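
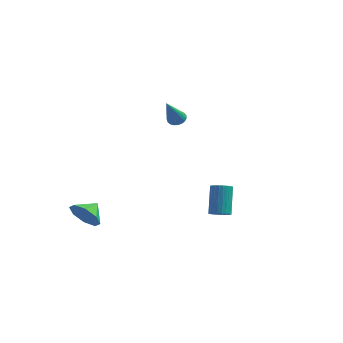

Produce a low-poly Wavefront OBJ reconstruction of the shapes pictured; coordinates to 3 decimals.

v -1.159 2.988 0.829
v -0.72 3.185 0.999
v -1.201 1.792 2.331
v -0.863 3.309 1.093
v -1.058 3.378 1.143
v -1.27 3.379 1.138
v -1.462 3.313 1.08
v -1.603 3.19 0.978
v -1.666 3.033 0.851
v -1.642 2.868 0.72
v -1.534 2.724 0.608
v -1.362 2.625 0.534
v -1.154 2.589 0.512
v -0.947 2.622 0.544
v -0.777 2.719 0.626
v -0.672 2.862 0.742
v -0.652 3.027 0.874
v 3.818 -3.704 -1.708
v 4.276 -3.446 -1.779
v 4.019 -2.618 -0.422
v 3.562 -2.876 -0.352
v 4.144 -3.322 -1.88
v 3.888 -2.495 -0.523
v 3.962 -3.257 -1.954
v 3.706 -2.429 -0.597
v 3.759 -3.259 -1.991
v 3.503 -2.432 -0.634
v 3.564 -3.329 -1.985
v 3.308 -2.502 -0.628
v 3.409 -3.457 -1.937
v 3.152 -2.629 -0.58
v 3.315 -3.621 -1.854
v 3.059 -2.794 -0.497
v 3.298 -3.799 -1.749
v 3.042 -2.971 -0.392
v 3.361 -3.962 -1.638
v 3.104 -3.134 -0.281
v 3.492 -4.085 -1.537
v 3.236 -3.258 -0.18
v 3.674 -4.151 -1.463
v 3.418 -3.323 -0.106
v 3.877 -4.148 -1.426
v 3.621 -3.321 -0.069
v 4.072 -4.078 -1.432
v 3.816 -3.251 -0.075
v 4.228 -3.951 -1.48
v 3.971 -3.123 -0.123
v 4.321 -3.786 -1.563
v 4.065 -2.959 -0.206
v 4.338 -3.609 -1.668
v 4.082 -2.781 -0.311
v -2.833 -4.134 -2.973
v -2.442 -3.842 -3.741
v -2.567 -3.266 -2.507
v -3.113 -3.66 -3.697
v -3.62 -3.755 -3.229
v -3.666 -4.073 -2.611
v -3.224 -4.426 -2.204
v -2.553 -4.608 -2.248
v -2.046 -4.513 -2.716
v -2 -4.195 -3.334
f 2 1 4
f 2 4 3
f 4 1 5
f 4 5 3
f 5 1 6
f 5 6 3
f 6 1 7
f 6 7 3
f 7 1 8
f 7 8 3
f 8 1 9
f 8 9 3
f 9 1 10
f 9 10 3
f 10 1 11
f 10 11 3
f 11 1 12
f 11 12 3
f 12 1 13
f 12 13 3
f 13 1 14
f 13 14 3
f 14 1 15
f 14 15 3
f 15 1 16
f 15 16 3
f 16 1 17
f 16 17 3
f 17 1 2
f 17 2 3
f 19 18 22
f 19 22 20
f 20 22 23
f 20 23 21
f 22 18 24
f 22 24 23
f 23 24 25
f 23 25 21
f 24 18 26
f 24 26 25
f 25 26 27
f 25 27 21
f 26 18 28
f 26 28 27
f 27 28 29
f 27 29 21
f 28 18 30
f 28 30 29
f 29 30 31
f 29 31 21
f 30 18 32
f 30 32 31
f 31 32 33
f 31 33 21
f 32 18 34
f 32 34 33
f 33 34 35
f 33 35 21
f 34 18 36
f 34 36 35
f 35 36 37
f 35 37 21
f 36 18 38
f 36 38 37
f 37 38 39
f 37 39 21
f 38 18 40
f 38 40 39
f 39 40 41
f 39 41 21
f 40 18 42
f 40 42 41
f 41 42 43
f 41 43 21
f 42 18 44
f 42 44 43
f 43 44 45
f 43 45 21
f 44 18 46
f 44 46 45
f 45 46 47
f 45 47 21
f 46 18 48
f 46 48 47
f 47 48 49
f 47 49 21
f 48 18 50
f 48 50 49
f 49 50 51
f 49 51 21
f 50 18 19
f 50 19 51
f 51 19 20
f 51 20 21
f 53 52 55
f 53 55 54
f 55 52 56
f 55 56 54
f 56 52 57
f 56 57 54
f 57 52 58
f 57 58 54
f 58 52 59
f 58 59 54
f 59 52 60
f 59 60 54
f 60 52 61
f 60 61 54
f 61 52 53
f 61 53 54



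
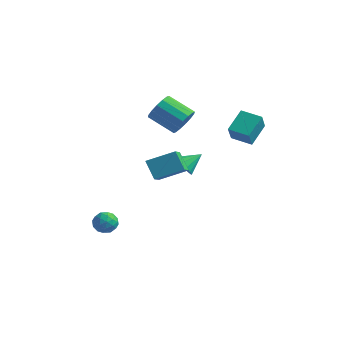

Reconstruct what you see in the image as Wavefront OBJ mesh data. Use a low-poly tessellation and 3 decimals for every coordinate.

v 1.566 2.694 2.363
v 1.564 4.054 3.279
v 1.31 3.445 1.246
v 1.308 4.806 2.162
v 2.872 2.834 2.158
v 2.87 4.195 3.074
v 2.616 3.586 1.041
v 2.614 4.946 1.957
v -1.323 2.498 -1.429
v -0.76 1.975 -1.144
v -0.717 3.522 -0.751
v -0.599 2.121 -1.508
v -0.632 2.369 -1.851
v -0.85 2.651 -2.082
v -1.195 2.891 -2.137
v -1.575 3.027 -2.003
v -1.886 3.021 -1.715
v -2.047 2.874 -1.351
v -2.014 2.627 -1.007
v -1.796 2.345 -0.777
v -1.451 2.104 -0.721
v -1.071 1.969 -0.856
v -1.354 2.663 2.065
v -0.877 2.356 2.852
v -2.509 2.15 3.761
v -2.986 2.457 2.975
v -0.909 2.854 2.906
v -2.542 2.648 3.816
v -1.061 3.301 2.735
v -2.694 3.095 3.644
v -1.291 3.577 2.384
v -2.924 3.371 3.294
v -1.538 3.608 1.948
v -3.171 3.402 2.858
v -1.736 3.386 1.543
v -3.368 3.18 2.453
v -1.831 2.97 1.279
v -3.463 2.764 2.188
v -1.798 2.472 1.224
v -3.431 2.266 2.134
v -1.646 2.025 1.396
v -3.279 1.819 2.305
v -1.416 1.749 1.746
v -3.049 1.543 2.656
v -1.169 1.718 2.182
v -2.802 1.512 3.092
v -0.972 1.94 2.587
v -2.604 1.734 3.497
v -2.936 -3.357 -3.106
v -2.48 -3.022 -3.64
v -2.2 -4.378 -3.12
v -1.744 -4.043 -3.654
v -1.759 -3.767 -2.927
v -2.214 -3.136 -2.918
v -2.466 -4.264 -3.842
v -2.921 -3.633 -3.833
v -2.19 -3.582 -4.095
v -1.753 -3.275 -3.53
v -2.927 -4.125 -3.23
v -2.49 -3.818 -2.665
v -2.773 -3.1 -3.372
v -1.907 -4.3 -3.388
v -1.916 -4.138 -2.961
v -1.648 -3.941 -3.275
v -2.616 -3.167 -2.948
v -2.348 -2.97 -3.262
v -1.924 -3.408 -2.842
v -2.332 -4.43 -3.498
v -2.064 -4.233 -3.812
v -3.032 -3.459 -3.485
v -2.764 -3.262 -3.799
v -2.756 -3.992 -3.918
v -2.334 -3.232 -3.953
v -1.902 -3.832 -3.961
v -2.326 -3.963 -4.072
v -2.593 -3.592 -4.067
v -2.078 -3.051 -3.621
v -1.645 -3.652 -3.629
v -1.653 -3.489 -3.201
v -1.921 -3.118 -3.196
v -1.907 -3.381 -3.888
v -3.035 -3.748 -3.131
v -2.602 -4.349 -3.139
v -2.759 -4.282 -3.564
v -3.027 -3.911 -3.559
v -2.778 -3.568 -2.799
v -2.346 -4.168 -2.807
v -2.087 -3.808 -2.693
v -2.354 -3.437 -2.688
v -2.773 -4.019 -2.872
v -0.606 -0.958 -0.692
v 0.027 -2.343 0.211
v -1.409 -0.647 0.348
v -0.776 -2.032 1.25
v 0.676 0.072 -0.01
v 1.309 -1.313 0.892
v -0.127 0.383 1.029
v 0.506 -1.002 1.932
f 2 4 1
f 5 2 1
f 1 4 3
f 3 5 1
f 2 8 4
f 6 2 5
f 6 8 2
f 4 8 3
f 7 5 3
f 3 8 7
f 7 6 5
f 8 6 7
f 10 9 12
f 10 12 11
f 12 9 13
f 12 13 11
f 13 9 14
f 13 14 11
f 14 9 15
f 14 15 11
f 15 9 16
f 15 16 11
f 16 9 17
f 16 17 11
f 17 9 18
f 17 18 11
f 18 9 19
f 18 19 11
f 19 9 20
f 19 20 11
f 20 9 21
f 20 21 11
f 21 9 22
f 21 22 11
f 22 9 10
f 22 10 11
f 24 23 27
f 24 27 25
f 25 27 28
f 25 28 26
f 27 23 29
f 27 29 28
f 28 29 30
f 28 30 26
f 29 23 31
f 29 31 30
f 30 31 32
f 30 32 26
f 31 23 33
f 31 33 32
f 32 33 34
f 32 34 26
f 33 23 35
f 33 35 34
f 34 35 36
f 34 36 26
f 35 23 37
f 35 37 36
f 36 37 38
f 36 38 26
f 37 23 39
f 37 39 38
f 38 39 40
f 38 40 26
f 39 23 41
f 39 41 40
f 40 41 42
f 40 42 26
f 41 23 43
f 41 43 42
f 42 43 44
f 42 44 26
f 43 23 45
f 43 45 44
f 44 45 46
f 44 46 26
f 45 23 47
f 45 47 46
f 46 47 48
f 46 48 26
f 47 23 24
f 47 24 48
f 48 24 25
f 48 25 26
f 49 86 65
f 86 60 89
f 65 89 54
f 86 89 65
f 49 65 61
f 65 54 66
f 61 66 50
f 65 66 61
f 49 61 70
f 61 50 71
f 70 71 56
f 61 71 70
f 49 70 82
f 70 56 85
f 82 85 59
f 70 85 82
f 49 82 86
f 82 59 90
f 86 90 60
f 82 90 86
f 50 66 77
f 66 54 80
f 77 80 58
f 66 80 77
f 54 89 67
f 89 60 88
f 67 88 53
f 89 88 67
f 60 90 87
f 90 59 83
f 87 83 51
f 90 83 87
f 59 85 84
f 85 56 72
f 84 72 55
f 85 72 84
f 56 71 76
f 71 50 73
f 76 73 57
f 71 73 76
f 52 78 64
f 78 58 79
f 64 79 53
f 78 79 64
f 52 64 62
f 64 53 63
f 62 63 51
f 64 63 62
f 52 62 69
f 62 51 68
f 69 68 55
f 62 68 69
f 52 69 74
f 69 55 75
f 74 75 57
f 69 75 74
f 52 74 78
f 74 57 81
f 78 81 58
f 74 81 78
f 53 79 67
f 79 58 80
f 67 80 54
f 79 80 67
f 51 63 87
f 63 53 88
f 87 88 60
f 63 88 87
f 55 68 84
f 68 51 83
f 84 83 59
f 68 83 84
f 57 75 76
f 75 55 72
f 76 72 56
f 75 72 76
f 58 81 77
f 81 57 73
f 77 73 50
f 81 73 77
f 92 94 91
f 95 92 91
f 91 94 93
f 93 95 91
f 92 98 94
f 96 92 95
f 96 98 92
f 94 98 93
f 97 95 93
f 93 98 97
f 97 96 95
f 98 96 97



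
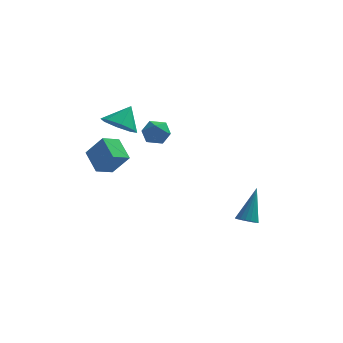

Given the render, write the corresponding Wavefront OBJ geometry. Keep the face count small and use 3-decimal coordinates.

v -2.212 2.071 0.535
v -1.79 1.517 1.043
v -2.75 1.003 -0.183
v -2.328 0.449 0.325
v -2.982 0.913 0.642
v -2.65 1.573 1.086
v -1.89 0.947 -0.226
v -1.558 1.607 0.218
v -1.591 0.822 0.573
v -2.266 0.801 1.11
v -2.274 1.719 -0.25
v -2.949 1.698 0.287
v 2.709 -1.751 -4.243
v 3.299 -1.714 -4.395
v 3.111 -0.669 -2.417
v 3.194 -1.489 -4.505
v 2.993 -1.316 -4.563
v 2.736 -1.229 -4.558
v 2.474 -1.245 -4.491
v 2.258 -1.362 -4.374
v 2.131 -1.555 -4.232
v 2.119 -1.787 -4.092
v 2.224 -2.012 -3.981
v 2.425 -2.185 -3.923
v 2.682 -2.272 -3.928
v 2.944 -2.256 -3.996
v 3.16 -2.14 -4.112
v 3.287 -1.946 -4.254
v -3.832 -1.171 1.844
v -2.911 -1.141 1.383
v -3.308 -0.429 2.936
v -3.367 -0.529 1.186
v -4.095 -0.292 1.374
v -4.669 -0.57 1.838
v -4.752 -1.2 2.305
v -4.296 -1.812 2.502
v -3.568 -2.049 2.313
v -2.995 -1.771 1.85
v -3.546 -4.814 1.288
v -4.223 -3.785 2.072
v -4.451 -4.525 0.128
v -5.128 -3.496 0.912
v -2.852 -4.084 0.928
v -3.529 -3.055 1.712
v -3.757 -3.795 -0.232
v -4.434 -2.766 0.552
f 1 12 6
f 1 6 2
f 1 2 8
f 1 8 11
f 1 11 12
f 2 6 10
f 6 12 5
f 12 11 3
f 11 8 7
f 8 2 9
f 4 10 5
f 4 5 3
f 4 3 7
f 4 7 9
f 4 9 10
f 5 10 6
f 3 5 12
f 7 3 11
f 9 7 8
f 10 9 2
f 14 13 16
f 14 16 15
f 16 13 17
f 16 17 15
f 17 13 18
f 17 18 15
f 18 13 19
f 18 19 15
f 19 13 20
f 19 20 15
f 20 13 21
f 20 21 15
f 21 13 22
f 21 22 15
f 22 13 23
f 22 23 15
f 23 13 24
f 23 24 15
f 24 13 25
f 24 25 15
f 25 13 26
f 25 26 15
f 26 13 27
f 26 27 15
f 27 13 28
f 27 28 15
f 28 13 14
f 28 14 15
f 30 29 32
f 30 32 31
f 32 29 33
f 32 33 31
f 33 29 34
f 33 34 31
f 34 29 35
f 34 35 31
f 35 29 36
f 35 36 31
f 36 29 37
f 36 37 31
f 37 29 38
f 37 38 31
f 38 29 30
f 38 30 31
f 40 42 39
f 43 40 39
f 39 42 41
f 41 43 39
f 40 46 42
f 44 40 43
f 44 46 40
f 42 46 41
f 45 43 41
f 41 46 45
f 45 44 43
f 46 44 45



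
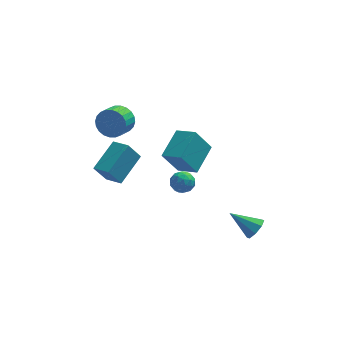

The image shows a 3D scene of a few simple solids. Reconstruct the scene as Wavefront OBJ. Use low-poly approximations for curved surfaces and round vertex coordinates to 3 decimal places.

v 0.233 2.04 -2.81
v 0.952 1.833 -2.981
v -0.112 0.847 -2.819
v 0.607 0.64 -2.99
v 0.445 0.929 -2.297
v 0.659 1.666 -2.292
v 0.181 1.014 -3.508
v 0.395 1.751 -3.503
v 0.92 1.199 -3.413
v 1.083 1.146 -2.664
v -0.243 1.534 -3.136
v -0.08 1.481 -2.387
v 0.623 2.041 -2.895
v 0.217 0.639 -2.905
v 0.122 0.808 -2.498
v 0.545 0.687 -2.599
v 0.45 1.943 -2.49
v 0.873 1.822 -2.591
v 0.575 1.29 -2.188
v -0.033 0.858 -3.209
v 0.39 0.737 -3.31
v 0.295 1.993 -3.201
v 0.718 1.872 -3.302
v 0.265 1.39 -3.612
v 1.027 1.547 -3.249
v 0.824 0.846 -3.254
v 0.574 1.065 -3.559
v 0.699 1.499 -3.556
v 1.123 1.516 -2.809
v 0.92 0.815 -2.814
v 0.825 0.985 -2.407
v 0.95 1.418 -2.404
v 1.104 1.143 -3.063
v -0.08 1.865 -2.986
v -0.283 1.164 -2.991
v -0.11 1.262 -3.396
v 0.015 1.695 -3.393
v 0.016 1.834 -2.546
v -0.187 1.133 -2.551
v 0.141 1.181 -2.244
v 0.266 1.615 -2.241
v -0.264 1.537 -2.737
v -3.812 0.508 -1.682
v -4.497 0.279 -0.483
v -2.685 2.04 -0.746
v -3.37 1.811 0.453
v -3.01 -0.271 -1.373
v -3.695 -0.5 -0.174
v -1.883 1.261 -0.437
v -2.568 1.032 0.762
v -2.973 2.96 1.401
v -2.325 2.895 2.092
v -2.839 1.996 2.491
v -3.487 2.06 1.799
v -2.579 3.112 2.252
v -3.094 2.212 2.65
v -2.894 3.305 2.282
v -3.408 2.406 2.681
v -3.221 3.446 2.178
v -3.735 2.547 2.577
v -3.51 3.513 1.956
v -4.024 2.613 2.354
v -3.717 3.495 1.649
v -4.231 2.596 2.048
v -3.811 3.396 1.305
v -4.325 2.497 1.703
v -3.777 3.231 0.975
v -4.292 2.331 1.373
v -3.621 3.024 0.709
v -4.135 2.125 1.108
v -3.366 2.808 0.55
v -3.881 1.908 0.948
v -3.052 2.614 0.519
v -3.566 1.715 0.918
v -2.725 2.473 0.623
v -3.239 1.574 1.022
v -2.436 2.407 0.846
v -2.95 1.507 1.244
v -2.229 2.424 1.152
v -2.743 1.525 1.551
v -2.135 2.523 1.497
v -2.649 1.624 1.895
v -2.168 2.689 1.827
v -2.683 1.789 2.225
v 4.03 -3.708 -2.482
v 4.404 -3.094 -2.271
v 2.67 -3.212 -1.518
v 4.097 -3.01 -2.748
v 3.75 -3.335 -3.069
v 3.568 -3.879 -3.047
v 3.656 -4.323 -2.694
v 3.964 -4.406 -2.216
v 4.311 -4.081 -1.895
v 4.493 -3.537 -1.917
v -0.671 2.855 -1.833
v 0.362 2.05 -1.339
v 0.246 4.505 -1.059
v 1.279 3.7 -0.565
v 0.261 3.08 -3.415
v 1.294 2.275 -2.921
v 1.178 4.73 -2.641
v 2.211 3.925 -2.147
f 1 38 17
f 38 12 41
f 17 41 6
f 38 41 17
f 1 17 13
f 17 6 18
f 13 18 2
f 17 18 13
f 1 13 22
f 13 2 23
f 22 23 8
f 13 23 22
f 1 22 34
f 22 8 37
f 34 37 11
f 22 37 34
f 1 34 38
f 34 11 42
f 38 42 12
f 34 42 38
f 2 18 29
f 18 6 32
f 29 32 10
f 18 32 29
f 6 41 19
f 41 12 40
f 19 40 5
f 41 40 19
f 12 42 39
f 42 11 35
f 39 35 3
f 42 35 39
f 11 37 36
f 37 8 24
f 36 24 7
f 37 24 36
f 8 23 28
f 23 2 25
f 28 25 9
f 23 25 28
f 4 30 16
f 30 10 31
f 16 31 5
f 30 31 16
f 4 16 14
f 16 5 15
f 14 15 3
f 16 15 14
f 4 14 21
f 14 3 20
f 21 20 7
f 14 20 21
f 4 21 26
f 21 7 27
f 26 27 9
f 21 27 26
f 4 26 30
f 26 9 33
f 30 33 10
f 26 33 30
f 5 31 19
f 31 10 32
f 19 32 6
f 31 32 19
f 3 15 39
f 15 5 40
f 39 40 12
f 15 40 39
f 7 20 36
f 20 3 35
f 36 35 11
f 20 35 36
f 9 27 28
f 27 7 24
f 28 24 8
f 27 24 28
f 10 33 29
f 33 9 25
f 29 25 2
f 33 25 29
f 44 46 43
f 47 44 43
f 43 46 45
f 45 47 43
f 44 50 46
f 48 44 47
f 48 50 44
f 46 50 45
f 49 47 45
f 45 50 49
f 49 48 47
f 50 48 49
f 52 51 55
f 52 55 53
f 53 55 56
f 53 56 54
f 55 51 57
f 55 57 56
f 56 57 58
f 56 58 54
f 57 51 59
f 57 59 58
f 58 59 60
f 58 60 54
f 59 51 61
f 59 61 60
f 60 61 62
f 60 62 54
f 61 51 63
f 61 63 62
f 62 63 64
f 62 64 54
f 63 51 65
f 63 65 64
f 64 65 66
f 64 66 54
f 65 51 67
f 65 67 66
f 66 67 68
f 66 68 54
f 67 51 69
f 67 69 68
f 68 69 70
f 68 70 54
f 69 51 71
f 69 71 70
f 70 71 72
f 70 72 54
f 71 51 73
f 71 73 72
f 72 73 74
f 72 74 54
f 73 51 75
f 73 75 74
f 74 75 76
f 74 76 54
f 75 51 77
f 75 77 76
f 76 77 78
f 76 78 54
f 77 51 79
f 77 79 78
f 78 79 80
f 78 80 54
f 79 51 81
f 79 81 80
f 80 81 82
f 80 82 54
f 81 51 83
f 81 83 82
f 82 83 84
f 82 84 54
f 83 51 52
f 83 52 84
f 84 52 53
f 84 53 54
f 86 85 88
f 86 88 87
f 88 85 89
f 88 89 87
f 89 85 90
f 89 90 87
f 90 85 91
f 90 91 87
f 91 85 92
f 91 92 87
f 92 85 93
f 92 93 87
f 93 85 94
f 93 94 87
f 94 85 86
f 94 86 87
f 96 98 95
f 99 96 95
f 95 98 97
f 97 99 95
f 96 102 98
f 100 96 99
f 100 102 96
f 98 102 97
f 101 99 97
f 97 102 101
f 101 100 99
f 102 100 101



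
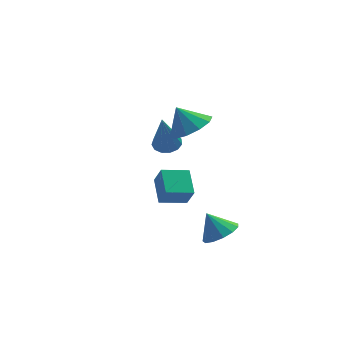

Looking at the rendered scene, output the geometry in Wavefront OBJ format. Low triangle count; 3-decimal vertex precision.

v -1.15 3.573 0.314
v -0.491 3.547 0.433
v -1.51 3.207 2.226
v -0.594 3.907 0.483
v -0.874 4.161 0.478
v -1.241 4.228 0.422
v -1.579 4.087 0.331
v -1.781 3.783 0.235
v -1.783 3.412 0.164
v -1.583 3.093 0.14
v -1.246 2.925 0.172
v -0.879 2.964 0.248
v -0.597 3.196 0.346
v -3.604 -1.975 1.337
v -3.446 -2.368 2.22
v -3.366 -0.82 1.809
v -3.208 -1.214 2.692
v -2.432 -2.106 1.068
v -2.274 -2.5 1.951
v -2.194 -0.952 1.54
v -2.036 -1.345 2.423
v -0.946 1.244 2.977
v -0.047 1.717 3.145
v -1.414 1.776 3.983
v -0.403 2.096 2.779
v -0.967 2.15 2.488
v -1.523 1.858 2.384
v -1.858 1.331 2.507
v -1.846 0.771 2.809
v -1.489 0.392 3.175
v -0.926 0.338 3.466
v -0.37 0.63 3.57
v -0.034 1.157 3.448
v -0.903 -2.028 -1.418
v -0.276 -2.371 -0.939
v -1.317 -1.452 -0.462
v -0.101 -1.954 -1.115
v -0.182 -1.561 -1.387
v -0.491 -1.316 -1.668
v -0.931 -1.297 -1.87
v -1.362 -1.511 -1.929
v -1.647 -1.888 -1.825
v -1.697 -2.31 -1.592
v -1.494 -2.642 -1.303
v -1.103 -2.78 -1.051
v -0.649 -2.679 -0.915
f 2 1 4
f 2 4 3
f 4 1 5
f 4 5 3
f 5 1 6
f 5 6 3
f 6 1 7
f 6 7 3
f 7 1 8
f 7 8 3
f 8 1 9
f 8 9 3
f 9 1 10
f 9 10 3
f 10 1 11
f 10 11 3
f 11 1 12
f 11 12 3
f 12 1 13
f 12 13 3
f 13 1 2
f 13 2 3
f 15 17 14
f 18 15 14
f 14 17 16
f 16 18 14
f 15 21 17
f 19 15 18
f 19 21 15
f 17 21 16
f 20 18 16
f 16 21 20
f 20 19 18
f 21 19 20
f 23 22 25
f 23 25 24
f 25 22 26
f 25 26 24
f 26 22 27
f 26 27 24
f 27 22 28
f 27 28 24
f 28 22 29
f 28 29 24
f 29 22 30
f 29 30 24
f 30 22 31
f 30 31 24
f 31 22 32
f 31 32 24
f 32 22 33
f 32 33 24
f 33 22 23
f 33 23 24
f 35 34 37
f 35 37 36
f 37 34 38
f 37 38 36
f 38 34 39
f 38 39 36
f 39 34 40
f 39 40 36
f 40 34 41
f 40 41 36
f 41 34 42
f 41 42 36
f 42 34 43
f 42 43 36
f 43 34 44
f 43 44 36
f 44 34 45
f 44 45 36
f 45 34 46
f 45 46 36
f 46 34 35
f 46 35 36



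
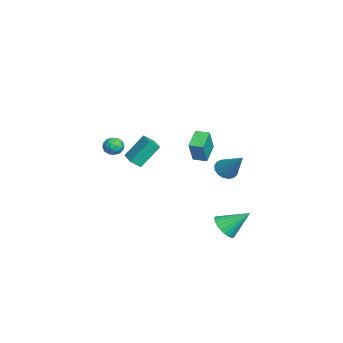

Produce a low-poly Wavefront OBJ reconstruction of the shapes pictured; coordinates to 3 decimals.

v 1.563 2.45 0.171
v 2.106 2.566 -0.303
v 2.637 3.31 1.609
v 1.91 2.854 -0.329
v 1.634 3.05 -0.24
v 1.342 3.108 -0.057
v 1.101 3.015 0.178
v 0.966 2.794 0.412
v 0.967 2.493 0.59
v 1.105 2.183 0.672
v 1.348 1.934 0.64
v 1.64 1.803 0.5
v 1.915 1.821 0.284
v 2.109 1.983 0.043
v 2.178 2.252 -0.169
v -4.766 1.069 -1.038
v -3.991 0.811 0.487
v -4.479 1.89 -1.045
v -3.703 1.632 0.48
v -3.637 0.668 -1.68
v -2.861 0.41 -0.155
v -3.349 1.489 -1.687
v -2.574 1.231 -0.162
v 3.764 2.327 -3.189
v 4.383 1.912 -2.741
v 3.856 3.693 -2.051
v 4.569 2.086 -2.965
v 4.632 2.297 -3.223
v 4.564 2.512 -3.476
v 4.373 2.7 -3.686
v 4.09 2.83 -3.819
v 3.757 2.884 -3.857
v 3.425 2.854 -3.793
v 3.144 2.743 -3.637
v 2.958 2.569 -3.413
v 2.895 2.358 -3.155
v 2.964 2.142 -2.902
v 3.154 1.955 -2.692
v 3.438 1.824 -2.559
v 3.771 1.77 -2.521
v 4.102 1.801 -2.585
v 1.997 -3.138 2.299
v 2.619 -3.268 2.387
v 1.801 -4.152 2.193
v 2.423 -4.282 2.281
v 2.069 -4.061 2.769
v 2.19 -3.435 2.834
v 2.23 -3.985 1.746
v 2.351 -3.359 1.811
v 2.763 -3.792 2.045
v 2.663 -3.838 2.677
v 1.757 -3.582 1.903
v 1.657 -3.628 2.535
v 2.326 -3.114 2.352
v 2.094 -4.306 2.228
v 1.886 -4.176 2.514
v 2.252 -4.252 2.566
v 2.074 -3.212 2.615
v 2.439 -3.288 2.667
v 2.115 -3.754 2.891
v 1.981 -4.132 1.913
v 2.346 -4.208 1.965
v 2.168 -3.168 2.014
v 2.534 -3.244 2.066
v 2.305 -3.666 1.689
v 2.776 -3.498 2.203
v 2.66 -4.094 2.141
v 2.546 -3.92 1.827
v 2.618 -3.552 1.865
v 2.717 -3.526 2.575
v 2.601 -4.122 2.513
v 2.393 -3.992 2.799
v 2.465 -3.624 2.837
v 2.801 -3.834 2.374
v 1.819 -3.298 2.067
v 1.703 -3.894 2.005
v 1.955 -3.796 1.743
v 2.027 -3.428 1.781
v 1.76 -3.326 2.439
v 1.644 -3.922 2.377
v 1.802 -3.868 2.715
v 1.874 -3.5 2.753
v 1.619 -3.586 2.206
v -2.153 -2.639 -1.04
v -2.026 -3.244 -0.532
v -2.573 -1.559 0.35
v -2.445 -2.164 0.859
v -0.935 -2.296 -0.939
v -0.807 -2.901 -0.43
v -1.354 -1.216 0.452
v -1.227 -1.821 0.96
f 2 1 4
f 2 4 3
f 4 1 5
f 4 5 3
f 5 1 6
f 5 6 3
f 6 1 7
f 6 7 3
f 7 1 8
f 7 8 3
f 8 1 9
f 8 9 3
f 9 1 10
f 9 10 3
f 10 1 11
f 10 11 3
f 11 1 12
f 11 12 3
f 12 1 13
f 12 13 3
f 13 1 14
f 13 14 3
f 14 1 15
f 14 15 3
f 15 1 2
f 15 2 3
f 17 19 16
f 20 17 16
f 16 19 18
f 18 20 16
f 17 23 19
f 21 17 20
f 21 23 17
f 19 23 18
f 22 20 18
f 18 23 22
f 22 21 20
f 23 21 22
f 25 24 27
f 25 27 26
f 27 24 28
f 27 28 26
f 28 24 29
f 28 29 26
f 29 24 30
f 29 30 26
f 30 24 31
f 30 31 26
f 31 24 32
f 31 32 26
f 32 24 33
f 32 33 26
f 33 24 34
f 33 34 26
f 34 24 35
f 34 35 26
f 35 24 36
f 35 36 26
f 36 24 37
f 36 37 26
f 37 24 38
f 37 38 26
f 38 24 39
f 38 39 26
f 39 24 40
f 39 40 26
f 40 24 41
f 40 41 26
f 41 24 25
f 41 25 26
f 42 79 58
f 79 53 82
f 58 82 47
f 79 82 58
f 42 58 54
f 58 47 59
f 54 59 43
f 58 59 54
f 42 54 63
f 54 43 64
f 63 64 49
f 54 64 63
f 42 63 75
f 63 49 78
f 75 78 52
f 63 78 75
f 42 75 79
f 75 52 83
f 79 83 53
f 75 83 79
f 43 59 70
f 59 47 73
f 70 73 51
f 59 73 70
f 47 82 60
f 82 53 81
f 60 81 46
f 82 81 60
f 53 83 80
f 83 52 76
f 80 76 44
f 83 76 80
f 52 78 77
f 78 49 65
f 77 65 48
f 78 65 77
f 49 64 69
f 64 43 66
f 69 66 50
f 64 66 69
f 45 71 57
f 71 51 72
f 57 72 46
f 71 72 57
f 45 57 55
f 57 46 56
f 55 56 44
f 57 56 55
f 45 55 62
f 55 44 61
f 62 61 48
f 55 61 62
f 45 62 67
f 62 48 68
f 67 68 50
f 62 68 67
f 45 67 71
f 67 50 74
f 71 74 51
f 67 74 71
f 46 72 60
f 72 51 73
f 60 73 47
f 72 73 60
f 44 56 80
f 56 46 81
f 80 81 53
f 56 81 80
f 48 61 77
f 61 44 76
f 77 76 52
f 61 76 77
f 50 68 69
f 68 48 65
f 69 65 49
f 68 65 69
f 51 74 70
f 74 50 66
f 70 66 43
f 74 66 70
f 85 87 84
f 88 85 84
f 84 87 86
f 86 88 84
f 85 91 87
f 89 85 88
f 89 91 85
f 87 91 86
f 90 88 86
f 86 91 90
f 90 89 88
f 91 89 90



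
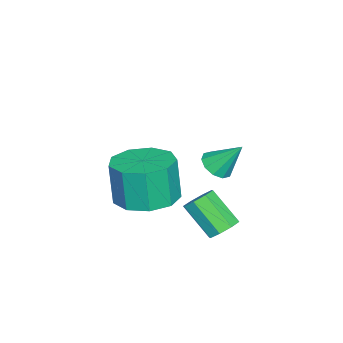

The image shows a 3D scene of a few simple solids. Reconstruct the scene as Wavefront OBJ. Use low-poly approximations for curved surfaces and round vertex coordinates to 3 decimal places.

v -2.824 -3.067 -1.211
v -2.213 -3.944 -1.256
v -2.364 -4.13 0.306
v -2.976 -3.253 0.351
v -1.796 -3.353 -1.145
v -1.947 -3.539 0.416
v -1.859 -2.629 -1.066
v -2.01 -2.814 0.496
v -2.375 -2.109 -1.054
v -2.526 -2.295 0.508
v -3.101 -2.038 -1.115
v -3.252 -2.223 0.446
v -3.697 -2.448 -1.222
v -3.848 -2.634 0.34
v -3.885 -3.149 -1.323
v -4.037 -3.334 0.239
v -3.577 -3.811 -1.372
v -3.728 -3.996 0.19
v -2.917 -4.125 -1.345
v -3.068 -4.31 0.217
v -0.55 0.146 -0.271
v -0.3 0.453 0.11
v -0.619 -0.459 1.053
v -0.87 -0.766 0.671
v -0.707 0.55 0.067
v -1.027 -0.362 1.009
v -1.023 0.411 -0.175
v -1.342 -0.501 0.768
v -1.061 0.116 -0.473
v -1.38 -0.796 0.47
v -0.801 -0.161 -0.653
v -1.12 -1.073 0.29
v -0.393 -0.258 -0.609
v -0.713 -1.17 0.333
v -0.078 -0.119 -0.368
v -0.397 -1.031 0.575
v -0.04 0.176 -0.07
v -0.359 -0.736 0.873
v -0.415 -0.061 2.605
v -0.174 -0.446 2.915
v -0.425 0.681 3.535
v 0.071 -0.26 2.769
v 0.13 0.002 2.561
v -0.019 0.239 2.369
v -0.319 0.362 2.268
v -0.656 0.324 2.295
v -0.901 0.138 2.441
v -0.959 -0.124 2.649
v -0.81 -0.362 2.841
v -0.51 -0.485 2.942
f 2 1 5
f 2 5 3
f 3 5 6
f 3 6 4
f 5 1 7
f 5 7 6
f 6 7 8
f 6 8 4
f 7 1 9
f 7 9 8
f 8 9 10
f 8 10 4
f 9 1 11
f 9 11 10
f 10 11 12
f 10 12 4
f 11 1 13
f 11 13 12
f 12 13 14
f 12 14 4
f 13 1 15
f 13 15 14
f 14 15 16
f 14 16 4
f 15 1 17
f 15 17 16
f 16 17 18
f 16 18 4
f 17 1 19
f 17 19 18
f 18 19 20
f 18 20 4
f 19 1 2
f 19 2 20
f 20 2 3
f 20 3 4
f 22 21 25
f 22 25 23
f 23 25 26
f 23 26 24
f 25 21 27
f 25 27 26
f 26 27 28
f 26 28 24
f 27 21 29
f 27 29 28
f 28 29 30
f 28 30 24
f 29 21 31
f 29 31 30
f 30 31 32
f 30 32 24
f 31 21 33
f 31 33 32
f 32 33 34
f 32 34 24
f 33 21 35
f 33 35 34
f 34 35 36
f 34 36 24
f 35 21 37
f 35 37 36
f 36 37 38
f 36 38 24
f 37 21 22
f 37 22 38
f 38 22 23
f 38 23 24
f 40 39 42
f 40 42 41
f 42 39 43
f 42 43 41
f 43 39 44
f 43 44 41
f 44 39 45
f 44 45 41
f 45 39 46
f 45 46 41
f 46 39 47
f 46 47 41
f 47 39 48
f 47 48 41
f 48 39 49
f 48 49 41
f 49 39 50
f 49 50 41
f 50 39 40
f 50 40 41



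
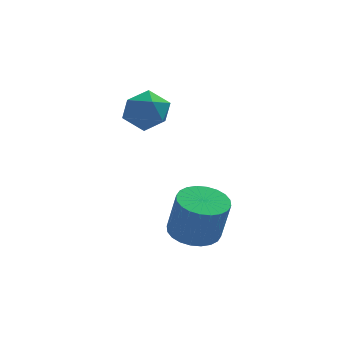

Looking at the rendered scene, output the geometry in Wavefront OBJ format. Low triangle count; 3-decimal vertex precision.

v 3.476 0.841 -3.807
v 4.369 0.666 -3.997
v 4.658 0.343 -2.343
v 3.764 0.519 -2.153
v 4.379 1.022 -3.93
v 4.668 0.7 -2.276
v 4.253 1.351 -3.844
v 4.542 1.029 -2.189
v 4.007 1.602 -3.752
v 4.296 1.28 -2.097
v 3.681 1.737 -3.668
v 3.97 1.415 -2.014
v 3.324 1.736 -3.606
v 3.613 1.414 -1.952
v 2.989 1.599 -3.575
v 3.278 1.277 -1.92
v 2.729 1.346 -3.578
v 3.018 1.024 -1.924
v 2.582 1.017 -3.617
v 2.871 0.694 -1.963
v 2.572 0.66 -3.684
v 2.861 0.338 -2.03
v 2.698 0.331 -3.771
v 2.987 0.009 -2.116
v 2.944 0.08 -3.863
v 3.233 -0.242 -2.208
v 3.27 -0.055 -3.946
v 3.559 -0.377 -2.292
v 3.627 -0.054 -4.008
v 3.916 -0.376 -2.354
v 3.962 0.083 -4.04
v 4.251 -0.239 -2.385
v 4.222 0.336 -4.036
v 4.511 0.014 -2.382
v 1.261 3.263 0.469
v 1.917 3.812 0.116
v 2.243 2.728 1.464
v 2.899 3.277 1.111
v 2.19 3.645 1.579
v 1.583 3.975 0.964
v 2.577 2.565 0.616
v 1.97 2.895 0.001
v 2.73 3.381 0.207
v 2.491 4.048 0.802
v 1.669 2.492 0.778
v 1.43 3.159 1.373
f 2 1 5
f 2 5 3
f 3 5 6
f 3 6 4
f 5 1 7
f 5 7 6
f 6 7 8
f 6 8 4
f 7 1 9
f 7 9 8
f 8 9 10
f 8 10 4
f 9 1 11
f 9 11 10
f 10 11 12
f 10 12 4
f 11 1 13
f 11 13 12
f 12 13 14
f 12 14 4
f 13 1 15
f 13 15 14
f 14 15 16
f 14 16 4
f 15 1 17
f 15 17 16
f 16 17 18
f 16 18 4
f 17 1 19
f 17 19 18
f 18 19 20
f 18 20 4
f 19 1 21
f 19 21 20
f 20 21 22
f 20 22 4
f 21 1 23
f 21 23 22
f 22 23 24
f 22 24 4
f 23 1 25
f 23 25 24
f 24 25 26
f 24 26 4
f 25 1 27
f 25 27 26
f 26 27 28
f 26 28 4
f 27 1 29
f 27 29 28
f 28 29 30
f 28 30 4
f 29 1 31
f 29 31 30
f 30 31 32
f 30 32 4
f 31 1 33
f 31 33 32
f 32 33 34
f 32 34 4
f 33 1 2
f 33 2 34
f 34 2 3
f 34 3 4
f 35 46 40
f 35 40 36
f 35 36 42
f 35 42 45
f 35 45 46
f 36 40 44
f 40 46 39
f 46 45 37
f 45 42 41
f 42 36 43
f 38 44 39
f 38 39 37
f 38 37 41
f 38 41 43
f 38 43 44
f 39 44 40
f 37 39 46
f 41 37 45
f 43 41 42
f 44 43 36



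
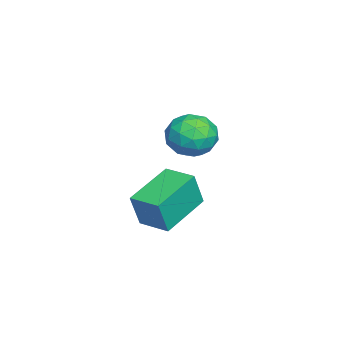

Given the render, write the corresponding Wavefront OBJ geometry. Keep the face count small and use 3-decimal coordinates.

v 1.889 -2.306 2.679
v 2.453 -2.101 3.298
v 2.047 -3.659 2.982
v 2.611 -3.454 3.601
v 1.777 -3.256 3.695
v 1.679 -2.42 3.507
v 2.821 -3.34 2.773
v 2.723 -2.504 2.585
v 3.029 -2.74 3.356
v 2.384 -2.688 3.926
v 2.116 -3.072 2.354
v 1.471 -3.02 2.924
v 2.157 -2.085 2.962
v 2.343 -3.675 3.318
v 1.853 -3.559 3.373
v 2.185 -3.438 3.737
v 1.702 -2.272 3.085
v 2.034 -2.152 3.449
v 1.637 -2.83 3.682
v 2.466 -3.608 2.831
v 2.798 -3.488 3.195
v 2.315 -2.322 2.543
v 2.647 -2.201 2.907
v 2.863 -2.93 2.598
v 2.827 -2.34 3.36
v 2.92 -3.135 3.538
v 3.043 -3.068 3.051
v 2.985 -2.577 2.941
v 2.448 -2.309 3.695
v 2.541 -3.104 3.873
v 2.051 -2.988 3.928
v 1.993 -2.497 3.818
v 2.786 -2.685 3.729
v 1.959 -2.656 2.407
v 2.052 -3.451 2.585
v 2.507 -3.263 2.462
v 2.449 -2.772 2.352
v 1.58 -2.625 2.742
v 1.673 -3.42 2.92
v 1.515 -3.183 3.339
v 1.457 -2.692 3.229
v 1.714 -3.075 2.551
v 0.093 -3.711 -0.627
v 0.397 -3.96 0.634
v 0.66 -2.735 -0.57
v 0.964 -2.984 0.69
v 1.636 -4.576 -1.17
v 1.94 -4.825 0.09
v 2.203 -3.6 -1.114
v 2.507 -3.849 0.147
f 1 38 17
f 38 12 41
f 17 41 6
f 38 41 17
f 1 17 13
f 17 6 18
f 13 18 2
f 17 18 13
f 1 13 22
f 13 2 23
f 22 23 8
f 13 23 22
f 1 22 34
f 22 8 37
f 34 37 11
f 22 37 34
f 1 34 38
f 34 11 42
f 38 42 12
f 34 42 38
f 2 18 29
f 18 6 32
f 29 32 10
f 18 32 29
f 6 41 19
f 41 12 40
f 19 40 5
f 41 40 19
f 12 42 39
f 42 11 35
f 39 35 3
f 42 35 39
f 11 37 36
f 37 8 24
f 36 24 7
f 37 24 36
f 8 23 28
f 23 2 25
f 28 25 9
f 23 25 28
f 4 30 16
f 30 10 31
f 16 31 5
f 30 31 16
f 4 16 14
f 16 5 15
f 14 15 3
f 16 15 14
f 4 14 21
f 14 3 20
f 21 20 7
f 14 20 21
f 4 21 26
f 21 7 27
f 26 27 9
f 21 27 26
f 4 26 30
f 26 9 33
f 30 33 10
f 26 33 30
f 5 31 19
f 31 10 32
f 19 32 6
f 31 32 19
f 3 15 39
f 15 5 40
f 39 40 12
f 15 40 39
f 7 20 36
f 20 3 35
f 36 35 11
f 20 35 36
f 9 27 28
f 27 7 24
f 28 24 8
f 27 24 28
f 10 33 29
f 33 9 25
f 29 25 2
f 33 25 29
f 44 46 43
f 47 44 43
f 43 46 45
f 45 47 43
f 44 50 46
f 48 44 47
f 48 50 44
f 46 50 45
f 49 47 45
f 45 50 49
f 49 48 47
f 50 48 49



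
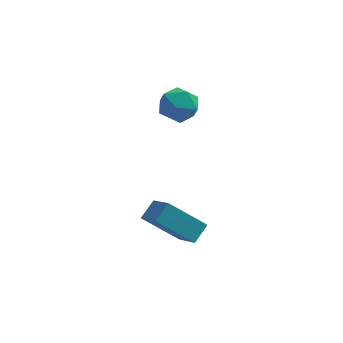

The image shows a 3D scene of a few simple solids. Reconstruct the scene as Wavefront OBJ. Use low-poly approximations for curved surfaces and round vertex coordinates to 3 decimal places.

v -3.55 2.177 1.291
v -2.96 3.082 1.062
v -2.76 1.318 -0.062
v -2.17 2.223 -0.291
v -1.973 1.655 0.635
v -2.461 2.186 1.471
v -3.259 2.214 -0.471
v -3.747 2.745 0.365
v -2.779 3.104 -0.027
v -1.985 2.758 0.657
v -3.735 1.642 0.343
v -2.941 1.296 1.027
v -1.927 -4.495 -3.518
v -3.646 -4.368 -2.152
v -2.647 -3.165 -4.548
v -4.366 -3.038 -3.182
v -1.394 -3.742 -2.918
v -3.113 -3.615 -1.552
v -2.114 -2.412 -3.948
v -3.833 -2.285 -2.582
f 1 12 6
f 1 6 2
f 1 2 8
f 1 8 11
f 1 11 12
f 2 6 10
f 6 12 5
f 12 11 3
f 11 8 7
f 8 2 9
f 4 10 5
f 4 5 3
f 4 3 7
f 4 7 9
f 4 9 10
f 5 10 6
f 3 5 12
f 7 3 11
f 9 7 8
f 10 9 2
f 14 16 13
f 17 14 13
f 13 16 15
f 15 17 13
f 14 20 16
f 18 14 17
f 18 20 14
f 16 20 15
f 19 17 15
f 15 20 19
f 19 18 17
f 20 18 19



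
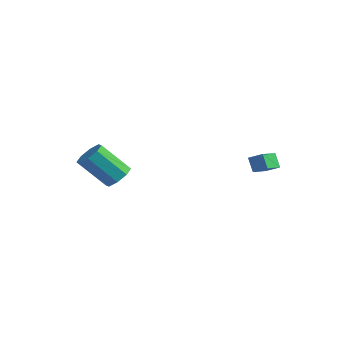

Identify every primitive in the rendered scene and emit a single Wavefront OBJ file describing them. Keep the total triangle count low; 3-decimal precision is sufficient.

v 1.946 2.497 -1.738
v 2.678 2.707 -1.316
v 1.85 3.634 -2.138
v 2.582 3.844 -1.717
v 2.438 2.276 -2.483
v 3.17 2.486 -2.062
v 2.342 3.413 -2.884
v 3.074 3.623 -2.462
v -3.242 -1.32 -3.359
v -2.796 -0.884 -2.782
v -4.012 -1.705 -1.223
v -4.458 -2.14 -1.801
v -3.308 -0.55 -3.005
v -4.523 -1.371 -1.447
v -3.781 -0.667 -3.436
v -4.997 -1.488 -1.877
v -3.939 -1.166 -3.822
v -5.154 -1.987 -2.263
v -3.688 -1.755 -3.937
v -4.904 -2.576 -2.378
v -3.177 -2.089 -3.713
v -4.392 -2.91 -2.155
v -2.703 -1.972 -3.283
v -3.919 -2.793 -1.724
v -2.546 -1.473 -2.897
v -3.761 -2.294 -1.338
f 2 4 1
f 5 2 1
f 1 4 3
f 3 5 1
f 2 8 4
f 6 2 5
f 6 8 2
f 4 8 3
f 7 5 3
f 3 8 7
f 7 6 5
f 8 6 7
f 10 9 13
f 10 13 11
f 11 13 14
f 11 14 12
f 13 9 15
f 13 15 14
f 14 15 16
f 14 16 12
f 15 9 17
f 15 17 16
f 16 17 18
f 16 18 12
f 17 9 19
f 17 19 18
f 18 19 20
f 18 20 12
f 19 9 21
f 19 21 20
f 20 21 22
f 20 22 12
f 21 9 23
f 21 23 22
f 22 23 24
f 22 24 12
f 23 9 25
f 23 25 24
f 24 25 26
f 24 26 12
f 25 9 10
f 25 10 26
f 26 10 11
f 26 11 12



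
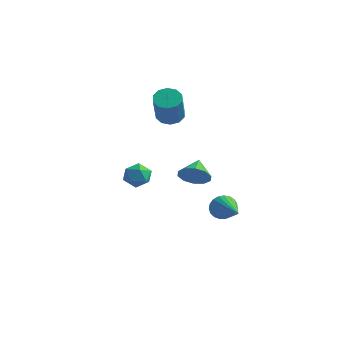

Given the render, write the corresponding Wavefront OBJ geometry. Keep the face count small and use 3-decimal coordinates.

v -0.275 2.166 1.166
v 0.366 2.012 0.853
v 0.897 1.041 2.422
v 0.255 1.194 2.734
v 0.41 2.4 1.079
v 0.941 1.429 2.648
v 0.193 2.699 1.338
v 0.723 1.727 2.906
v -0.204 2.794 1.531
v 0.327 1.822 3.099
v -0.628 2.649 1.584
v -0.097 1.677 3.153
v -0.917 2.319 1.478
v -0.386 1.348 3.047
v -0.961 1.931 1.252
v -0.43 0.96 2.821
v -0.743 1.633 0.994
v -0.213 0.661 2.562
v -0.347 1.538 0.801
v 0.184 0.566 2.369
v 0.077 1.683 0.747
v 0.608 0.711 2.316
v 3.196 1.635 -4.002
v 3.533 1.812 -4.625
v 4.804 0.485 -3.458
v 3.627 2.031 -4.438
v 3.646 2.183 -4.175
v 3.588 2.239 -3.883
v 3.462 2.191 -3.611
v 3.289 2.047 -3.407
v 3.101 1.831 -3.306
v 2.929 1.582 -3.325
v 2.803 1.342 -3.461
v 2.746 1.152 -3.691
v 2.766 1.046 -3.975
v 2.86 1.042 -4.263
v 3.013 1.14 -4.506
v 3.197 1.324 -4.662
v 3.381 1.561 -4.704
v 1.43 -2.751 0.231
v 2.077 -2.647 -0.127
v 1.043 -3.453 -0.673
v 1.69 -3.349 -1.031
v 1.671 -3.751 -0.402
v 1.911 -3.318 0.156
v 1.209 -2.782 -0.956
v 1.449 -2.349 -0.398
v 1.941 -2.667 -0.861
v 2.226 -3.266 -0.518
v 0.894 -2.834 -0.282
v 1.179 -3.433 0.061
v 3.27 -0.929 -0.823
v 3.542 -1.257 -0.122
v 2.89 0.009 -0.237
v 3.917 -0.981 -0.322
v 4.045 -0.685 -0.713
v 3.877 -0.482 -1.146
v 3.477 -0.451 -1.456
v 2.998 -0.602 -1.524
v 2.623 -0.878 -1.324
v 2.495 -1.174 -0.933
v 2.663 -1.376 -0.5
v 3.063 -1.408 -0.19
f 2 1 5
f 2 5 3
f 3 5 6
f 3 6 4
f 5 1 7
f 5 7 6
f 6 7 8
f 6 8 4
f 7 1 9
f 7 9 8
f 8 9 10
f 8 10 4
f 9 1 11
f 9 11 10
f 10 11 12
f 10 12 4
f 11 1 13
f 11 13 12
f 12 13 14
f 12 14 4
f 13 1 15
f 13 15 14
f 14 15 16
f 14 16 4
f 15 1 17
f 15 17 16
f 16 17 18
f 16 18 4
f 17 1 19
f 17 19 18
f 18 19 20
f 18 20 4
f 19 1 21
f 19 21 20
f 20 21 22
f 20 22 4
f 21 1 2
f 21 2 22
f 22 2 3
f 22 3 4
f 24 23 26
f 24 26 25
f 26 23 27
f 26 27 25
f 27 23 28
f 27 28 25
f 28 23 29
f 28 29 25
f 29 23 30
f 29 30 25
f 30 23 31
f 30 31 25
f 31 23 32
f 31 32 25
f 32 23 33
f 32 33 25
f 33 23 34
f 33 34 25
f 34 23 35
f 34 35 25
f 35 23 36
f 35 36 25
f 36 23 37
f 36 37 25
f 37 23 38
f 37 38 25
f 38 23 39
f 38 39 25
f 39 23 24
f 39 24 25
f 40 51 45
f 40 45 41
f 40 41 47
f 40 47 50
f 40 50 51
f 41 45 49
f 45 51 44
f 51 50 42
f 50 47 46
f 47 41 48
f 43 49 44
f 43 44 42
f 43 42 46
f 43 46 48
f 43 48 49
f 44 49 45
f 42 44 51
f 46 42 50
f 48 46 47
f 49 48 41
f 53 52 55
f 53 55 54
f 55 52 56
f 55 56 54
f 56 52 57
f 56 57 54
f 57 52 58
f 57 58 54
f 58 52 59
f 58 59 54
f 59 52 60
f 59 60 54
f 60 52 61
f 60 61 54
f 61 52 62
f 61 62 54
f 62 52 63
f 62 63 54
f 63 52 53
f 63 53 54



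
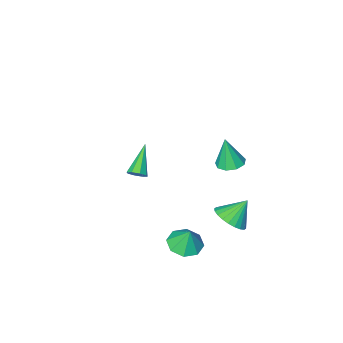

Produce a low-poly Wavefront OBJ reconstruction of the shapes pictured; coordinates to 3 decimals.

v -3.154 3.652 -1.56
v -2.543 4.407 -1.11
v -4.166 3.768 -0.38
v -2.796 4.639 -1.35
v -3.103 4.72 -1.621
v -3.417 4.638 -1.883
v -3.692 4.407 -2.096
v -3.884 4.06 -2.227
v -3.966 3.652 -2.257
v -3.923 3.244 -2.181
v -3.764 2.897 -2.01
v -3.511 2.666 -1.771
v -3.204 2.585 -1.5
v -2.89 2.667 -1.238
v -2.615 2.898 -1.025
v -2.423 3.245 -0.894
v -2.341 3.653 -0.864
v -2.384 4.061 -0.94
v -1.345 -3.254 -2.146
v -1.034 -3.766 -2.305
v -2.555 -4.406 -0.794
v -0.837 -3.541 -1.937
v -0.937 -3.148 -1.691
v -1.276 -2.816 -1.712
v -1.656 -2.741 -1.988
v -1.853 -2.966 -2.356
v -1.753 -3.36 -2.601
v -1.414 -3.691 -2.58
v -3.306 3.35 2.935
v -2.672 2.836 2.788
v -3.094 3.09 4.765
v -2.481 3.368 2.842
v -2.677 3.892 2.94
v -3.167 4.163 3.035
v -3.722 4.053 3.084
v -4.082 3.615 3.063
v -4.08 3.053 2.983
v -3.715 2.63 2.88
v -3.159 2.544 2.803
v -0.575 3.248 -2.768
v 0.448 3.433 -2.807
v -0.605 3.692 -1.452
v 0.016 4.063 -3.03
v -0.762 4.216 -3.099
v -1.43 3.802 -2.975
v -1.597 3.063 -2.73
v -1.165 2.433 -2.507
v -0.387 2.28 -2.438
v 0.281 2.694 -2.562
f 2 1 4
f 2 4 3
f 4 1 5
f 4 5 3
f 5 1 6
f 5 6 3
f 6 1 7
f 6 7 3
f 7 1 8
f 7 8 3
f 8 1 9
f 8 9 3
f 9 1 10
f 9 10 3
f 10 1 11
f 10 11 3
f 11 1 12
f 11 12 3
f 12 1 13
f 12 13 3
f 13 1 14
f 13 14 3
f 14 1 15
f 14 15 3
f 15 1 16
f 15 16 3
f 16 1 17
f 16 17 3
f 17 1 18
f 17 18 3
f 18 1 2
f 18 2 3
f 20 19 22
f 20 22 21
f 22 19 23
f 22 23 21
f 23 19 24
f 23 24 21
f 24 19 25
f 24 25 21
f 25 19 26
f 25 26 21
f 26 19 27
f 26 27 21
f 27 19 28
f 27 28 21
f 28 19 20
f 28 20 21
f 30 29 32
f 30 32 31
f 32 29 33
f 32 33 31
f 33 29 34
f 33 34 31
f 34 29 35
f 34 35 31
f 35 29 36
f 35 36 31
f 36 29 37
f 36 37 31
f 37 29 38
f 37 38 31
f 38 29 39
f 38 39 31
f 39 29 30
f 39 30 31
f 41 40 43
f 41 43 42
f 43 40 44
f 43 44 42
f 44 40 45
f 44 45 42
f 45 40 46
f 45 46 42
f 46 40 47
f 46 47 42
f 47 40 48
f 47 48 42
f 48 40 49
f 48 49 42
f 49 40 41
f 49 41 42



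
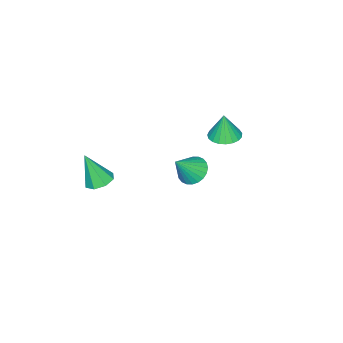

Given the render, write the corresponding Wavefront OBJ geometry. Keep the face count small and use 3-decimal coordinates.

v -4.023 0.222 -3.638
v -3.296 0.732 -4.119
v -2.817 -0.142 -2.202
v -3.463 1.018 -3.907
v -3.716 1.183 -3.653
v -4.015 1.202 -3.397
v -4.315 1.072 -3.178
v -4.571 0.812 -3.028
v -4.743 0.462 -2.972
v -4.806 0.076 -3.017
v -4.75 -0.289 -3.156
v -4.583 -0.575 -3.369
v -4.331 -0.74 -3.623
v -4.032 -0.759 -3.879
v -3.731 -0.629 -4.098
v -3.475 -0.369 -4.247
v -3.303 -0.019 -4.304
v -3.24 0.367 -4.259
v 3.478 -0.557 0.401
v 4.3 -0.271 0.38
v 3.782 -1.283 2.359
v 3.876 0.186 0.615
v 3.22 0.208 0.724
v 2.715 -0.219 0.644
v 2.657 -0.844 0.422
v 3.081 -1.301 0.187
v 3.737 -1.322 0.078
v 4.242 -0.896 0.157
v -1.705 3.965 2.931
v -0.793 4.195 2.924
v -1.675 3.895 4.549
v -0.965 4.545 2.942
v -1.265 4.795 2.959
v -1.641 4.902 2.97
v -2.028 4.846 2.975
v -2.359 4.638 2.972
v -2.577 4.314 2.962
v -2.644 3.929 2.946
v -2.548 3.551 2.928
v -2.307 3.244 2.911
v -1.962 3.061 2.897
v -1.572 3.035 2.889
v -1.205 3.17 2.888
v -0.924 3.442 2.894
v -0.779 3.804 2.907
f 2 1 4
f 2 4 3
f 4 1 5
f 4 5 3
f 5 1 6
f 5 6 3
f 6 1 7
f 6 7 3
f 7 1 8
f 7 8 3
f 8 1 9
f 8 9 3
f 9 1 10
f 9 10 3
f 10 1 11
f 10 11 3
f 11 1 12
f 11 12 3
f 12 1 13
f 12 13 3
f 13 1 14
f 13 14 3
f 14 1 15
f 14 15 3
f 15 1 16
f 15 16 3
f 16 1 17
f 16 17 3
f 17 1 18
f 17 18 3
f 18 1 2
f 18 2 3
f 20 19 22
f 20 22 21
f 22 19 23
f 22 23 21
f 23 19 24
f 23 24 21
f 24 19 25
f 24 25 21
f 25 19 26
f 25 26 21
f 26 19 27
f 26 27 21
f 27 19 28
f 27 28 21
f 28 19 20
f 28 20 21
f 30 29 32
f 30 32 31
f 32 29 33
f 32 33 31
f 33 29 34
f 33 34 31
f 34 29 35
f 34 35 31
f 35 29 36
f 35 36 31
f 36 29 37
f 36 37 31
f 37 29 38
f 37 38 31
f 38 29 39
f 38 39 31
f 39 29 40
f 39 40 31
f 40 29 41
f 40 41 31
f 41 29 42
f 41 42 31
f 42 29 43
f 42 43 31
f 43 29 44
f 43 44 31
f 44 29 45
f 44 45 31
f 45 29 30
f 45 30 31



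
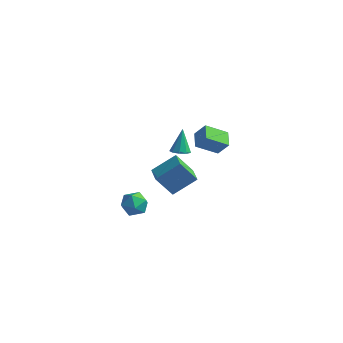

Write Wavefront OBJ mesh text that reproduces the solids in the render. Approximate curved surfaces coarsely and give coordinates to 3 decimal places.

v 1.265 -0.698 2.41
v 1.738 -0.902 2.571
v 1.075 -0.142 3.67
v 1.787 -0.565 2.43
v 1.592 -0.29 2.279
v 1.244 -0.206 2.19
v 0.905 -0.352 2.203
v 0.734 -0.661 2.314
v 0.812 -0.987 2.47
v 1.101 -1.178 2.597
v 1.467 -1.144 2.637
v -0.724 -1.345 -1.08
v -0.059 -1.786 -1.126
v -1.281 -2.094 -1.974
v -0.616 -2.535 -2.02
v -1.067 -2.56 -1.361
v -0.723 -2.096 -0.808
v -0.617 -1.784 -2.292
v -0.273 -1.32 -1.739
v 0.007 -2.057 -1.875
v -0.271 -2.536 -1.299
v -1.069 -1.344 -1.801
v -1.347 -1.823 -1.225
v -1.374 3.103 -4.738
v -2.156 2.629 -3.45
v -2.118 3.94 -4.882
v -2.9 3.466 -3.594
v -0.44 4.094 -3.806
v -1.222 3.62 -2.518
v -1.184 4.931 -3.95
v -1.966 4.457 -2.662
v 2.198 1.468 1.161
v 1.324 0.684 1.887
v 1.704 2.261 1.423
v 0.831 1.477 2.149
v 2.769 1.563 1.951
v 1.896 0.779 2.677
v 2.276 2.356 2.213
v 1.402 1.572 2.939
f 2 1 4
f 2 4 3
f 4 1 5
f 4 5 3
f 5 1 6
f 5 6 3
f 6 1 7
f 6 7 3
f 7 1 8
f 7 8 3
f 8 1 9
f 8 9 3
f 9 1 10
f 9 10 3
f 10 1 11
f 10 11 3
f 11 1 2
f 11 2 3
f 12 23 17
f 12 17 13
f 12 13 19
f 12 19 22
f 12 22 23
f 13 17 21
f 17 23 16
f 23 22 14
f 22 19 18
f 19 13 20
f 15 21 16
f 15 16 14
f 15 14 18
f 15 18 20
f 15 20 21
f 16 21 17
f 14 16 23
f 18 14 22
f 20 18 19
f 21 20 13
f 25 27 24
f 28 25 24
f 24 27 26
f 26 28 24
f 25 31 27
f 29 25 28
f 29 31 25
f 27 31 26
f 30 28 26
f 26 31 30
f 30 29 28
f 31 29 30
f 33 35 32
f 36 33 32
f 32 35 34
f 34 36 32
f 33 39 35
f 37 33 36
f 37 39 33
f 35 39 34
f 38 36 34
f 34 39 38
f 38 37 36
f 39 37 38



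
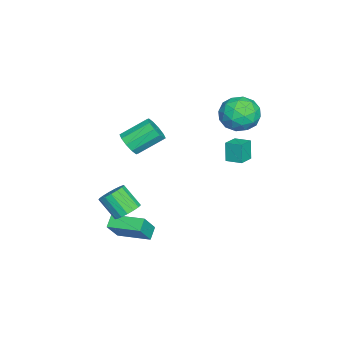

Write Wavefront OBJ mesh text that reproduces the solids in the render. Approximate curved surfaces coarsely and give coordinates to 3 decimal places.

v -2.805 1.736 -1.264
v -3.116 1.64 -0.026
v -2.528 2.686 -1.121
v -2.84 2.59 0.117
v -1.8 1.41 -1.037
v -2.112 1.314 0.201
v -1.524 2.36 -0.894
v -1.835 2.264 0.344
v 3.74 -2.68 -2.023
v 4.443 -3.085 -2.148
v 4.082 -4.065 -1.002
v 3.38 -3.66 -0.877
v 4.538 -2.811 -1.883
v 4.177 -3.791 -0.738
v 4.451 -2.507 -1.651
v 4.09 -3.487 -0.505
v 4.201 -2.243 -1.504
v 3.84 -3.222 -0.358
v 3.845 -2.079 -1.475
v 3.484 -3.058 -0.33
v 3.466 -2.052 -1.572
v 3.105 -3.032 -0.427
v 3.149 -2.17 -1.773
v 2.788 -3.15 -0.627
v 2.968 -2.404 -2.03
v 2.607 -3.384 -0.885
v 2.964 -2.702 -2.286
v 2.603 -3.682 -1.14
v 3.138 -2.995 -2.482
v 2.777 -3.974 -1.336
v 3.45 -3.215 -2.572
v 3.089 -4.195 -1.426
v 3.828 -3.313 -2.537
v 3.467 -4.293 -1.391
v 4.186 -3.266 -2.383
v 3.825 -4.246 -1.238
v 2.473 -3.352 -3.954
v 3.312 -3.704 -2.724
v 2.87 -1.442 -3.679
v 3.709 -1.794 -2.449
v 3.171 -3.426 -4.451
v 4.01 -3.778 -3.221
v 3.568 -1.516 -4.176
v 4.407 -1.868 -2.946
v -4.15 2.542 1.393
v -3.037 2.362 0.827
v -3.563 1.338 2.933
v -2.45 1.158 2.367
v -2.738 2.289 2.845
v -3.101 3.033 1.893
v -3.499 0.667 1.867
v -3.862 1.411 0.915
v -2.634 1.202 1.12
v -2.164 2.205 1.725
v -4.436 1.495 2.035
v -3.966 2.498 2.64
v -3.645 2.558 0.975
v -2.955 1.142 2.785
v -3.124 1.807 3.066
v -2.47 1.701 2.734
v -3.683 2.953 1.601
v -3.029 2.846 1.269
v -2.853 2.804 2.455
v -3.571 0.854 2.491
v -2.917 0.747 2.159
v -4.13 1.999 1.026
v -3.476 1.893 0.694
v -3.747 0.896 1.305
v -2.754 1.77 0.814
v -2.409 1.062 1.72
v -3.026 0.774 1.426
v -3.239 1.211 0.866
v -2.478 2.359 1.17
v -2.133 1.652 2.075
v -2.302 2.317 2.356
v -2.516 2.754 1.796
v -2.241 1.678 1.342
v -4.467 2.048 1.685
v -4.122 1.341 2.59
v -4.084 0.946 1.964
v -4.298 1.383 1.404
v -4.191 2.638 2.04
v -3.846 1.93 2.946
v -3.361 2.489 2.894
v -3.574 2.926 2.334
v -4.359 2.022 2.418
v -3.018 -4.369 -1.32
v -2.581 -4.665 -0.628
v -3.284 -3.226 0.431
v -3.722 -2.931 -0.26
v -2.264 -4.318 -0.889
v -2.967 -2.879 0.17
v -2.235 -3.99 -1.315
v -2.939 -2.551 -0.255
v -2.506 -3.808 -1.742
v -3.209 -2.369 -0.683
v -2.972 -3.84 -2.008
v -3.675 -2.401 -0.949
v -3.456 -4.074 -2.011
v -4.159 -2.635 -0.952
v -3.773 -4.421 -1.75
v -4.476 -2.982 -0.691
v -3.801 -4.749 -1.325
v -4.505 -3.31 -0.265
v -3.531 -4.931 -0.897
v -4.234 -3.492 0.162
v -3.065 -4.899 -0.631
v -3.768 -3.46 0.428
f 2 4 1
f 5 2 1
f 1 4 3
f 3 5 1
f 2 8 4
f 6 2 5
f 6 8 2
f 4 8 3
f 7 5 3
f 3 8 7
f 7 6 5
f 8 6 7
f 10 9 13
f 10 13 11
f 11 13 14
f 11 14 12
f 13 9 15
f 13 15 14
f 14 15 16
f 14 16 12
f 15 9 17
f 15 17 16
f 16 17 18
f 16 18 12
f 17 9 19
f 17 19 18
f 18 19 20
f 18 20 12
f 19 9 21
f 19 21 20
f 20 21 22
f 20 22 12
f 21 9 23
f 21 23 22
f 22 23 24
f 22 24 12
f 23 9 25
f 23 25 24
f 24 25 26
f 24 26 12
f 25 9 27
f 25 27 26
f 26 27 28
f 26 28 12
f 27 9 29
f 27 29 28
f 28 29 30
f 28 30 12
f 29 9 31
f 29 31 30
f 30 31 32
f 30 32 12
f 31 9 33
f 31 33 32
f 32 33 34
f 32 34 12
f 33 9 35
f 33 35 34
f 34 35 36
f 34 36 12
f 35 9 10
f 35 10 36
f 36 10 11
f 36 11 12
f 38 40 37
f 41 38 37
f 37 40 39
f 39 41 37
f 38 44 40
f 42 38 41
f 42 44 38
f 40 44 39
f 43 41 39
f 39 44 43
f 43 42 41
f 44 42 43
f 45 82 61
f 82 56 85
f 61 85 50
f 82 85 61
f 45 61 57
f 61 50 62
f 57 62 46
f 61 62 57
f 45 57 66
f 57 46 67
f 66 67 52
f 57 67 66
f 45 66 78
f 66 52 81
f 78 81 55
f 66 81 78
f 45 78 82
f 78 55 86
f 82 86 56
f 78 86 82
f 46 62 73
f 62 50 76
f 73 76 54
f 62 76 73
f 50 85 63
f 85 56 84
f 63 84 49
f 85 84 63
f 56 86 83
f 86 55 79
f 83 79 47
f 86 79 83
f 55 81 80
f 81 52 68
f 80 68 51
f 81 68 80
f 52 67 72
f 67 46 69
f 72 69 53
f 67 69 72
f 48 74 60
f 74 54 75
f 60 75 49
f 74 75 60
f 48 60 58
f 60 49 59
f 58 59 47
f 60 59 58
f 48 58 65
f 58 47 64
f 65 64 51
f 58 64 65
f 48 65 70
f 65 51 71
f 70 71 53
f 65 71 70
f 48 70 74
f 70 53 77
f 74 77 54
f 70 77 74
f 49 75 63
f 75 54 76
f 63 76 50
f 75 76 63
f 47 59 83
f 59 49 84
f 83 84 56
f 59 84 83
f 51 64 80
f 64 47 79
f 80 79 55
f 64 79 80
f 53 71 72
f 71 51 68
f 72 68 52
f 71 68 72
f 54 77 73
f 77 53 69
f 73 69 46
f 77 69 73
f 88 87 91
f 88 91 89
f 89 91 92
f 89 92 90
f 91 87 93
f 91 93 92
f 92 93 94
f 92 94 90
f 93 87 95
f 93 95 94
f 94 95 96
f 94 96 90
f 95 87 97
f 95 97 96
f 96 97 98
f 96 98 90
f 97 87 99
f 97 99 98
f 98 99 100
f 98 100 90
f 99 87 101
f 99 101 100
f 100 101 102
f 100 102 90
f 101 87 103
f 101 103 102
f 102 103 104
f 102 104 90
f 103 87 105
f 103 105 104
f 104 105 106
f 104 106 90
f 105 87 107
f 105 107 106
f 106 107 108
f 106 108 90
f 107 87 88
f 107 88 108
f 108 88 89
f 108 89 90



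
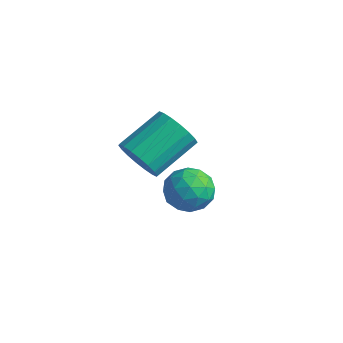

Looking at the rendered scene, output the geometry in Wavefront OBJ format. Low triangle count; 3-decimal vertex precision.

v -3.074 0.529 -1.009
v -2.294 0.261 -0.65
v -2.126 1.903 0.209
v -2.906 2.171 -0.151
v -2.18 0.43 -0.995
v -2.011 2.071 -0.136
v -2.243 0.618 -1.342
v -2.075 2.26 -0.484
v -2.47 0.789 -1.624
v -2.302 2.43 -0.766
v -2.818 0.909 -1.784
v -2.649 2.55 -0.926
v -3.216 0.953 -1.791
v -3.047 2.594 -0.932
v -3.586 0.913 -1.643
v -3.417 2.554 -0.784
v -3.854 0.797 -1.369
v -3.686 2.439 -0.51
v -3.969 0.629 -1.024
v -3.8 2.27 -0.165
v -3.905 0.44 -0.676
v -3.737 2.082 0.182
v -3.678 0.27 -0.394
v -3.51 1.911 0.464
v -3.331 0.15 -0.234
v -3.162 1.791 0.624
v -2.933 0.106 -0.228
v -2.764 1.747 0.631
v -2.563 0.146 -0.376
v -2.394 1.787 0.483
v 0.081 -0.287 0.992
v 0.491 0.136 0.363
v 0.569 -1.496 0.497
v 0.979 -1.073 -0.132
v 1.243 -0.994 0.685
v 0.942 -0.246 0.991
v 0.118 -1.114 -0.131
v -0.183 -0.366 0.175
v 0.514 -0.375 -0.331
v 1.21 -0.301 0.173
v -0.15 -1.059 0.687
v 0.546 -0.985 1.191
v 0.243 0.031 0.721
v 0.817 -1.391 0.139
v 0.972 -1.344 0.619
v 1.214 -1.096 0.25
v 0.508 -0.194 1.09
v 0.749 0.055 0.72
v 1.191 -0.609 0.909
v 0.311 -1.415 0.14
v 0.552 -1.166 -0.23
v -0.154 -0.264 0.61
v 0.088 -0.016 0.241
v -0.131 -0.751 -0.049
v 0.498 -0.021 -0.057
v 0.785 -0.732 -0.348
v 0.279 -0.756 -0.347
v 0.102 -0.317 -0.167
v 0.907 0.023 0.239
v 1.194 -0.688 -0.051
v 1.349 -0.641 0.429
v 1.172 -0.202 0.608
v 0.921 -0.278 -0.168
v -0.134 -0.672 0.911
v 0.153 -1.383 0.621
v -0.112 -1.158 0.252
v -0.289 -0.719 0.431
v 0.275 -0.628 1.208
v 0.562 -1.339 0.917
v 0.958 -1.043 1.027
v 0.781 -0.604 1.207
v 0.139 -1.082 1.028
f 2 1 5
f 2 5 3
f 3 5 6
f 3 6 4
f 5 1 7
f 5 7 6
f 6 7 8
f 6 8 4
f 7 1 9
f 7 9 8
f 8 9 10
f 8 10 4
f 9 1 11
f 9 11 10
f 10 11 12
f 10 12 4
f 11 1 13
f 11 13 12
f 12 13 14
f 12 14 4
f 13 1 15
f 13 15 14
f 14 15 16
f 14 16 4
f 15 1 17
f 15 17 16
f 16 17 18
f 16 18 4
f 17 1 19
f 17 19 18
f 18 19 20
f 18 20 4
f 19 1 21
f 19 21 20
f 20 21 22
f 20 22 4
f 21 1 23
f 21 23 22
f 22 23 24
f 22 24 4
f 23 1 25
f 23 25 24
f 24 25 26
f 24 26 4
f 25 1 27
f 25 27 26
f 26 27 28
f 26 28 4
f 27 1 29
f 27 29 28
f 28 29 30
f 28 30 4
f 29 1 2
f 29 2 30
f 30 2 3
f 30 3 4
f 31 68 47
f 68 42 71
f 47 71 36
f 68 71 47
f 31 47 43
f 47 36 48
f 43 48 32
f 47 48 43
f 31 43 52
f 43 32 53
f 52 53 38
f 43 53 52
f 31 52 64
f 52 38 67
f 64 67 41
f 52 67 64
f 31 64 68
f 64 41 72
f 68 72 42
f 64 72 68
f 32 48 59
f 48 36 62
f 59 62 40
f 48 62 59
f 36 71 49
f 71 42 70
f 49 70 35
f 71 70 49
f 42 72 69
f 72 41 65
f 69 65 33
f 72 65 69
f 41 67 66
f 67 38 54
f 66 54 37
f 67 54 66
f 38 53 58
f 53 32 55
f 58 55 39
f 53 55 58
f 34 60 46
f 60 40 61
f 46 61 35
f 60 61 46
f 34 46 44
f 46 35 45
f 44 45 33
f 46 45 44
f 34 44 51
f 44 33 50
f 51 50 37
f 44 50 51
f 34 51 56
f 51 37 57
f 56 57 39
f 51 57 56
f 34 56 60
f 56 39 63
f 60 63 40
f 56 63 60
f 35 61 49
f 61 40 62
f 49 62 36
f 61 62 49
f 33 45 69
f 45 35 70
f 69 70 42
f 45 70 69
f 37 50 66
f 50 33 65
f 66 65 41
f 50 65 66
f 39 57 58
f 57 37 54
f 58 54 38
f 57 54 58
f 40 63 59
f 63 39 55
f 59 55 32
f 63 55 59



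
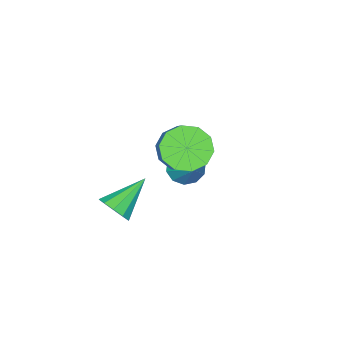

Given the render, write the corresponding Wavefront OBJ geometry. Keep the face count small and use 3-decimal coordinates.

v 2.113 -1.722 3.246
v 2.466 -1.197 2.565
v 3.401 -0.232 3.793
v 3.047 -0.758 4.474
v 1.978 -0.951 2.743
v 2.912 0.013 3.972
v 1.541 -1 3.114
v 2.476 -0.036 4.342
v 1.323 -1.325 3.535
v 2.258 -0.361 4.763
v 1.406 -1.802 3.846
v 2.341 -0.837 5.074
v 1.759 -2.248 3.927
v 2.694 -1.283 5.155
v 2.248 -2.493 3.748
v 3.182 -1.529 4.977
v 2.684 -2.444 3.378
v 3.619 -1.48 4.606
v 2.902 -2.119 2.957
v 3.837 -1.155 4.185
v 2.819 -1.643 2.646
v 3.754 -0.678 3.874
v 4.652 -2.649 1.081
v 5.006 -2.758 1.674
v 3.248 -2.431 1.959
v 5.018 -2.334 1.587
v 4.889 -2.031 1.307
v 4.67 -1.964 0.94
v 4.444 -2.159 0.627
v 4.297 -2.541 0.487
v 4.285 -2.964 0.574
v 4.414 -3.268 0.855
v 4.633 -3.335 1.221
v 4.859 -3.14 1.534
v 0.184 -3.155 -0.059
v 0.545 -3.724 0.244
v 0.936 -2.165 0.899
v 0.793 -3.571 -0.108
v 0.808 -3.259 -0.442
v 0.585 -2.907 -0.63
v 0.208 -2.65 -0.6
v -0.178 -2.585 -0.363
v -0.426 -2.738 -0.011
v -0.441 -3.05 0.323
v -0.218 -3.402 0.511
v 0.159 -3.66 0.481
f 2 1 5
f 2 5 3
f 3 5 6
f 3 6 4
f 5 1 7
f 5 7 6
f 6 7 8
f 6 8 4
f 7 1 9
f 7 9 8
f 8 9 10
f 8 10 4
f 9 1 11
f 9 11 10
f 10 11 12
f 10 12 4
f 11 1 13
f 11 13 12
f 12 13 14
f 12 14 4
f 13 1 15
f 13 15 14
f 14 15 16
f 14 16 4
f 15 1 17
f 15 17 16
f 16 17 18
f 16 18 4
f 17 1 19
f 17 19 18
f 18 19 20
f 18 20 4
f 19 1 21
f 19 21 20
f 20 21 22
f 20 22 4
f 21 1 2
f 21 2 22
f 22 2 3
f 22 3 4
f 24 23 26
f 24 26 25
f 26 23 27
f 26 27 25
f 27 23 28
f 27 28 25
f 28 23 29
f 28 29 25
f 29 23 30
f 29 30 25
f 30 23 31
f 30 31 25
f 31 23 32
f 31 32 25
f 32 23 33
f 32 33 25
f 33 23 34
f 33 34 25
f 34 23 24
f 34 24 25
f 36 35 38
f 36 38 37
f 38 35 39
f 38 39 37
f 39 35 40
f 39 40 37
f 40 35 41
f 40 41 37
f 41 35 42
f 41 42 37
f 42 35 43
f 42 43 37
f 43 35 44
f 43 44 37
f 44 35 45
f 44 45 37
f 45 35 46
f 45 46 37
f 46 35 36
f 46 36 37



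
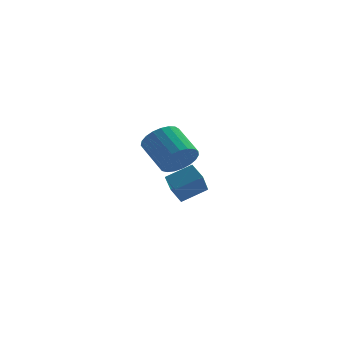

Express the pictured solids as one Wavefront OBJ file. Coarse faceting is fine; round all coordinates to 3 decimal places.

v 0.198 1.858 -4.243
v -0.116 0.634 -2.948
v -0.287 2.574 -3.684
v -0.601 1.35 -2.389
v 1.521 2.23 -3.571
v 1.207 1.006 -2.276
v 1.036 2.946 -3.012
v 0.722 1.722 -1.717
v -0.113 -4.174 0.651
v 0.258 -4.566 1.493
v -0.557 -3.278 2.451
v -0.927 -2.886 1.609
v 0.556 -4.297 1.385
v -0.259 -3.009 2.343
v 0.738 -4.007 1.149
v -0.077 -2.719 2.107
v 0.773 -3.745 0.828
v -0.041 -2.457 1.786
v 0.655 -3.558 0.476
v -0.159 -2.27 1.434
v 0.405 -3.477 0.154
v -0.41 -2.189 1.112
v 0.064 -3.517 -0.082
v -0.75 -2.229 0.876
v -0.306 -3.67 -0.191
v -1.121 -2.382 0.767
v -0.644 -3.91 -0.154
v -1.458 -2.623 0.804
v -0.889 -4.196 0.021
v -1.704 -2.909 0.979
v -1.001 -4.479 0.306
v -1.815 -3.191 1.264
v -0.958 -4.708 0.65
v -1.773 -3.42 1.608
v -0.77 -4.845 0.994
v -1.584 -3.557 1.953
v -0.468 -4.866 1.279
v -1.282 -3.578 2.238
v -0.104 -4.767 1.456
v -0.919 -3.48 2.414
f 2 4 1
f 5 2 1
f 1 4 3
f 3 5 1
f 2 8 4
f 6 2 5
f 6 8 2
f 4 8 3
f 7 5 3
f 3 8 7
f 7 6 5
f 8 6 7
f 10 9 13
f 10 13 11
f 11 13 14
f 11 14 12
f 13 9 15
f 13 15 14
f 14 15 16
f 14 16 12
f 15 9 17
f 15 17 16
f 16 17 18
f 16 18 12
f 17 9 19
f 17 19 18
f 18 19 20
f 18 20 12
f 19 9 21
f 19 21 20
f 20 21 22
f 20 22 12
f 21 9 23
f 21 23 22
f 22 23 24
f 22 24 12
f 23 9 25
f 23 25 24
f 24 25 26
f 24 26 12
f 25 9 27
f 25 27 26
f 26 27 28
f 26 28 12
f 27 9 29
f 27 29 28
f 28 29 30
f 28 30 12
f 29 9 31
f 29 31 30
f 30 31 32
f 30 32 12
f 31 9 33
f 31 33 32
f 32 33 34
f 32 34 12
f 33 9 35
f 33 35 34
f 34 35 36
f 34 36 12
f 35 9 37
f 35 37 36
f 36 37 38
f 36 38 12
f 37 9 39
f 37 39 38
f 38 39 40
f 38 40 12
f 39 9 10
f 39 10 40
f 40 10 11
f 40 11 12



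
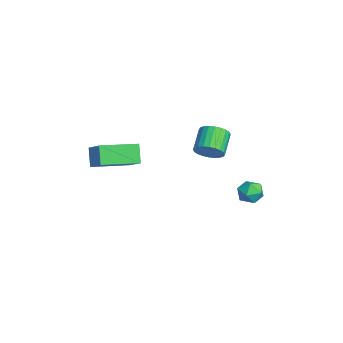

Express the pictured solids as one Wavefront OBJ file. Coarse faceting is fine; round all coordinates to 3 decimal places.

v -2.371 2.001 1.844
v -1.833 2.207 2.413
v -2.89 2.725 3.225
v -3.429 2.519 2.656
v -1.84 2.47 2.237
v -2.897 2.988 3.049
v -1.928 2.66 2.001
v -2.985 3.178 2.813
v -2.083 2.751 1.741
v -3.14 3.269 2.553
v -2.282 2.727 1.497
v -3.339 3.245 2.309
v -2.495 2.593 1.305
v -3.552 3.111 2.117
v -2.689 2.369 1.196
v -3.746 2.887 2.008
v -2.835 2.088 1.185
v -3.892 2.606 1.997
v -2.91 1.795 1.275
v -3.967 2.313 2.087
v -2.903 1.532 1.451
v -3.96 2.05 2.263
v -2.815 1.342 1.687
v -3.872 1.86 2.499
v -2.66 1.251 1.947
v -3.717 1.769 2.759
v -2.461 1.275 2.191
v -3.518 1.793 3.003
v -2.248 1.409 2.383
v -3.305 1.927 3.195
v -2.054 1.633 2.492
v -3.111 2.151 3.304
v -1.908 1.914 2.503
v -2.965 2.432 3.315
v -3.762 -3.848 2.017
v -2.267 -3.54 3.027
v -4.01 -1.819 1.763
v -2.515 -1.51 2.773
v -3.085 -3.89 1.027
v -1.59 -3.581 2.037
v -3.333 -1.86 0.773
v -1.838 -1.552 1.783
v -0.809 4.455 -0.694
v -0.331 4.218 -0.142
v -1.429 3.382 -0.618
v -0.951 3.145 -0.066
v -1.446 3.714 0.074
v -1.063 4.378 0.027
v -0.697 3.222 -0.787
v -0.314 3.886 -0.834
v -0.262 3.456 -0.199
v -0.724 3.761 0.332
v -1.036 3.839 -1.092
v -1.498 4.144 -0.561
f 2 1 5
f 2 5 3
f 3 5 6
f 3 6 4
f 5 1 7
f 5 7 6
f 6 7 8
f 6 8 4
f 7 1 9
f 7 9 8
f 8 9 10
f 8 10 4
f 9 1 11
f 9 11 10
f 10 11 12
f 10 12 4
f 11 1 13
f 11 13 12
f 12 13 14
f 12 14 4
f 13 1 15
f 13 15 14
f 14 15 16
f 14 16 4
f 15 1 17
f 15 17 16
f 16 17 18
f 16 18 4
f 17 1 19
f 17 19 18
f 18 19 20
f 18 20 4
f 19 1 21
f 19 21 20
f 20 21 22
f 20 22 4
f 21 1 23
f 21 23 22
f 22 23 24
f 22 24 4
f 23 1 25
f 23 25 24
f 24 25 26
f 24 26 4
f 25 1 27
f 25 27 26
f 26 27 28
f 26 28 4
f 27 1 29
f 27 29 28
f 28 29 30
f 28 30 4
f 29 1 31
f 29 31 30
f 30 31 32
f 30 32 4
f 31 1 33
f 31 33 32
f 32 33 34
f 32 34 4
f 33 1 2
f 33 2 34
f 34 2 3
f 34 3 4
f 36 38 35
f 39 36 35
f 35 38 37
f 37 39 35
f 36 42 38
f 40 36 39
f 40 42 36
f 38 42 37
f 41 39 37
f 37 42 41
f 41 40 39
f 42 40 41
f 43 54 48
f 43 48 44
f 43 44 50
f 43 50 53
f 43 53 54
f 44 48 52
f 48 54 47
f 54 53 45
f 53 50 49
f 50 44 51
f 46 52 47
f 46 47 45
f 46 45 49
f 46 49 51
f 46 51 52
f 47 52 48
f 45 47 54
f 49 45 53
f 51 49 50
f 52 51 44



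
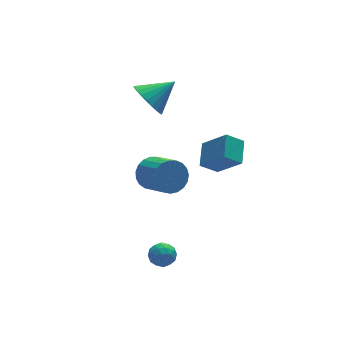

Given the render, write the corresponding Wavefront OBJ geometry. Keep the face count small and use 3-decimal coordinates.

v 1.378 -2.708 0.311
v 0.545 -2.551 0.947
v 1.989 -1.643 0.849
v 1.156 -1.487 1.485
v 2.104 -3.733 1.515
v 1.271 -3.577 2.151
v 2.715 -2.669 2.053
v 1.882 -2.512 2.689
v -0.238 1.606 2.728
v 0.272 1.973 1.899
v 1.178 1.634 3.612
v 0.154 2.317 2.078
v -0.024 2.553 2.356
v -0.235 2.645 2.69
v -0.446 2.579 3.03
v -0.626 2.365 3.324
v -0.746 2.035 3.527
v -0.789 1.64 3.609
v -0.748 1.239 3.556
v -0.63 0.895 3.378
v -0.452 0.659 3.1
v -0.241 0.567 2.765
v -0.03 0.633 2.425
v 0.149 0.847 2.131
v 0.27 1.177 1.928
v 0.313 1.572 1.846
v -1.705 -3.323 -3.411
v -1.456 -3.7 -3.938
v -2.404 -4.16 -3.142
v -2.155 -4.537 -3.669
v -1.755 -4.406 -3.117
v -1.323 -3.889 -3.283
v -2.537 -3.971 -3.797
v -2.105 -3.454 -3.963
v -1.97 -4.101 -4.176
v -1.487 -4.369 -3.756
v -2.373 -3.491 -3.324
v -1.89 -3.759 -2.904
v -1.519 -3.438 -3.698
v -2.341 -4.422 -3.382
v -2.106 -4.345 -3.058
v -1.96 -4.566 -3.367
v -1.441 -3.549 -3.313
v -1.295 -3.771 -3.623
v -1.471 -4.185 -3.141
v -2.565 -4.089 -3.457
v -2.419 -4.311 -3.767
v -1.9 -3.294 -3.713
v -1.754 -3.515 -4.022
v -2.389 -3.675 -3.939
v -1.675 -3.895 -4.148
v -2.086 -4.387 -3.99
v -2.31 -4.055 -4.065
v -2.056 -3.751 -4.163
v -1.391 -4.053 -3.901
v -1.802 -4.545 -3.743
v -1.567 -4.468 -3.418
v -1.313 -4.164 -3.516
v -1.694 -4.289 -4.041
v -2.058 -3.315 -3.337
v -2.469 -3.807 -3.179
v -2.547 -3.696 -3.564
v -2.293 -3.392 -3.662
v -1.774 -3.473 -3.09
v -2.185 -3.965 -2.932
v -1.804 -4.109 -2.917
v -1.55 -3.805 -3.015
v -2.166 -3.571 -3.039
v -0.126 1.341 -2.564
v 0.644 1.199 -3.102
v 0.956 -0.322 -2.254
v 0.186 -0.181 -1.716
v 0.793 1.4 -2.797
v 1.106 -0.121 -1.948
v 0.783 1.591 -2.451
v 1.096 0.069 -1.602
v 0.616 1.738 -2.125
v 0.929 0.217 -1.276
v 0.321 1.817 -1.875
v 0.633 0.296 -1.026
v -0.052 1.814 -1.744
v 0.261 0.292 -0.895
v -0.438 1.728 -1.755
v -0.125 0.207 -0.906
v -0.769 1.576 -1.906
v -0.457 0.054 -1.057
v -0.99 1.383 -2.17
v -0.677 -0.139 -1.322
v -1.061 1.183 -2.503
v -0.748 -0.339 -1.655
v -0.971 1.01 -2.847
v -0.658 -0.512 -1.998
v -0.734 0.894 -3.141
v -0.422 -0.628 -2.293
v -0.393 0.855 -3.336
v -0.08 -0.666 -2.488
v -0.005 0.901 -3.398
v 0.308 -0.621 -2.549
v 0.361 1.022 -3.315
v 0.674 -0.499 -2.466
f 2 4 1
f 5 2 1
f 1 4 3
f 3 5 1
f 2 8 4
f 6 2 5
f 6 8 2
f 4 8 3
f 7 5 3
f 3 8 7
f 7 6 5
f 8 6 7
f 10 9 12
f 10 12 11
f 12 9 13
f 12 13 11
f 13 9 14
f 13 14 11
f 14 9 15
f 14 15 11
f 15 9 16
f 15 16 11
f 16 9 17
f 16 17 11
f 17 9 18
f 17 18 11
f 18 9 19
f 18 19 11
f 19 9 20
f 19 20 11
f 20 9 21
f 20 21 11
f 21 9 22
f 21 22 11
f 22 9 23
f 22 23 11
f 23 9 24
f 23 24 11
f 24 9 25
f 24 25 11
f 25 9 26
f 25 26 11
f 26 9 10
f 26 10 11
f 27 64 43
f 64 38 67
f 43 67 32
f 64 67 43
f 27 43 39
f 43 32 44
f 39 44 28
f 43 44 39
f 27 39 48
f 39 28 49
f 48 49 34
f 39 49 48
f 27 48 60
f 48 34 63
f 60 63 37
f 48 63 60
f 27 60 64
f 60 37 68
f 64 68 38
f 60 68 64
f 28 44 55
f 44 32 58
f 55 58 36
f 44 58 55
f 32 67 45
f 67 38 66
f 45 66 31
f 67 66 45
f 38 68 65
f 68 37 61
f 65 61 29
f 68 61 65
f 37 63 62
f 63 34 50
f 62 50 33
f 63 50 62
f 34 49 54
f 49 28 51
f 54 51 35
f 49 51 54
f 30 56 42
f 56 36 57
f 42 57 31
f 56 57 42
f 30 42 40
f 42 31 41
f 40 41 29
f 42 41 40
f 30 40 47
f 40 29 46
f 47 46 33
f 40 46 47
f 30 47 52
f 47 33 53
f 52 53 35
f 47 53 52
f 30 52 56
f 52 35 59
f 56 59 36
f 52 59 56
f 31 57 45
f 57 36 58
f 45 58 32
f 57 58 45
f 29 41 65
f 41 31 66
f 65 66 38
f 41 66 65
f 33 46 62
f 46 29 61
f 62 61 37
f 46 61 62
f 35 53 54
f 53 33 50
f 54 50 34
f 53 50 54
f 36 59 55
f 59 35 51
f 55 51 28
f 59 51 55
f 70 69 73
f 70 73 71
f 71 73 74
f 71 74 72
f 73 69 75
f 73 75 74
f 74 75 76
f 74 76 72
f 75 69 77
f 75 77 76
f 76 77 78
f 76 78 72
f 77 69 79
f 77 79 78
f 78 79 80
f 78 80 72
f 79 69 81
f 79 81 80
f 80 81 82
f 80 82 72
f 81 69 83
f 81 83 82
f 82 83 84
f 82 84 72
f 83 69 85
f 83 85 84
f 84 85 86
f 84 86 72
f 85 69 87
f 85 87 86
f 86 87 88
f 86 88 72
f 87 69 89
f 87 89 88
f 88 89 90
f 88 90 72
f 89 69 91
f 89 91 90
f 90 91 92
f 90 92 72
f 91 69 93
f 91 93 92
f 92 93 94
f 92 94 72
f 93 69 95
f 93 95 94
f 94 95 96
f 94 96 72
f 95 69 97
f 95 97 96
f 96 97 98
f 96 98 72
f 97 69 99
f 97 99 98
f 98 99 100
f 98 100 72
f 99 69 70
f 99 70 100
f 100 70 71
f 100 71 72

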